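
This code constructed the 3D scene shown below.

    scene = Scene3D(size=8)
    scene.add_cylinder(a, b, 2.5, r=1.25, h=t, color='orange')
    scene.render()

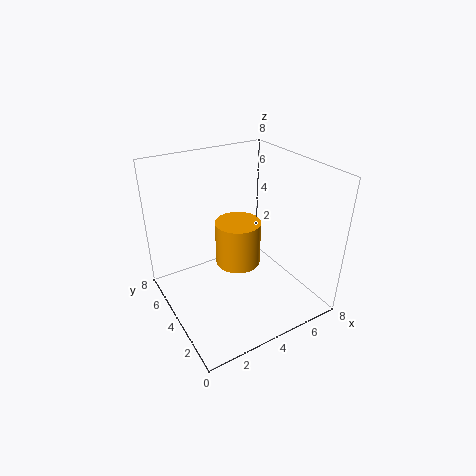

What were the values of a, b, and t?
a = 4
b = 4
t = 2.5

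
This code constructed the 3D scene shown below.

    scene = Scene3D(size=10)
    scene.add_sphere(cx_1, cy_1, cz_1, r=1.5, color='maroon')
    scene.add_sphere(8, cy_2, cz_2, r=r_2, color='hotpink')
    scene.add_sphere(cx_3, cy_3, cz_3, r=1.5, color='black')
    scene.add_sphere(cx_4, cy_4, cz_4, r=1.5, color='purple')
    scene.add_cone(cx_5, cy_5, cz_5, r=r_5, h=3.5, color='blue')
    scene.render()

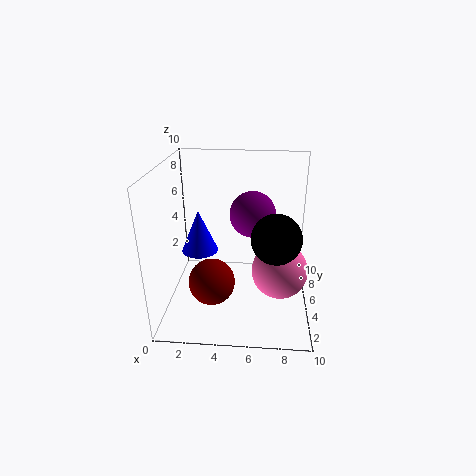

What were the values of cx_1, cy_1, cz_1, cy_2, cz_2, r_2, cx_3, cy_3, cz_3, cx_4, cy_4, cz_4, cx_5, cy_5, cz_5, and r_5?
cx_1 = 3.5, cy_1 = 2.5, cz_1 = 3, cy_2 = 5, cz_2 = 2.5, r_2 = 2, cx_3 = 7.5, cy_3 = 2, cz_3 = 6.5, cx_4 = 6, cy_4 = 4.5, cz_4 = 7, cx_5 = 1.5, cy_5 = 8.5, cz_5 = 2, r_5 = 1.5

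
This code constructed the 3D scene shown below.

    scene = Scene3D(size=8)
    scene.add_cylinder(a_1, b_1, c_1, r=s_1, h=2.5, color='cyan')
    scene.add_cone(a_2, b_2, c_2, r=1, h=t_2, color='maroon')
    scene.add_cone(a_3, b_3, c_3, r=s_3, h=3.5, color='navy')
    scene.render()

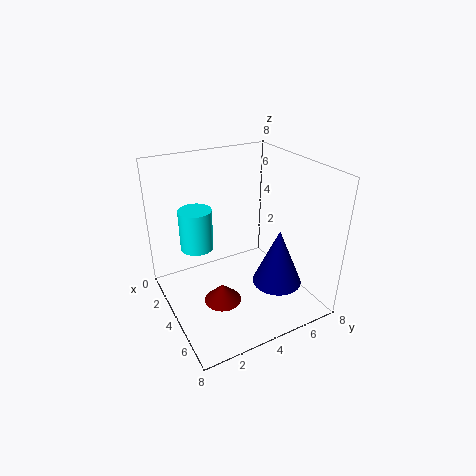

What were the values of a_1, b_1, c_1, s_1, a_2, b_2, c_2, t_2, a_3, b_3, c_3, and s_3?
a_1 = 1.5, b_1 = 2.5, c_1 = 2.5, s_1 = 1, a_2 = 5, b_2 = 2.5, c_2 = 1, t_2 = 1, a_3 = 4.5, b_3 = 6.5, c_3 = 0.5, s_3 = 1.5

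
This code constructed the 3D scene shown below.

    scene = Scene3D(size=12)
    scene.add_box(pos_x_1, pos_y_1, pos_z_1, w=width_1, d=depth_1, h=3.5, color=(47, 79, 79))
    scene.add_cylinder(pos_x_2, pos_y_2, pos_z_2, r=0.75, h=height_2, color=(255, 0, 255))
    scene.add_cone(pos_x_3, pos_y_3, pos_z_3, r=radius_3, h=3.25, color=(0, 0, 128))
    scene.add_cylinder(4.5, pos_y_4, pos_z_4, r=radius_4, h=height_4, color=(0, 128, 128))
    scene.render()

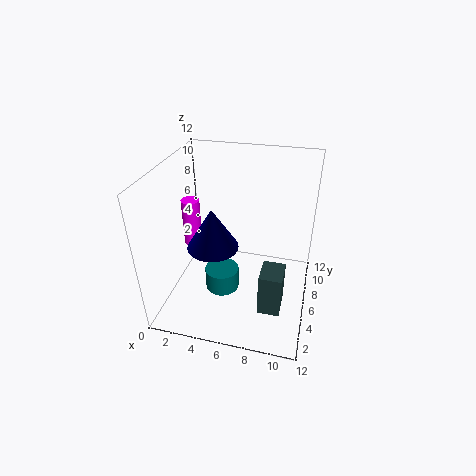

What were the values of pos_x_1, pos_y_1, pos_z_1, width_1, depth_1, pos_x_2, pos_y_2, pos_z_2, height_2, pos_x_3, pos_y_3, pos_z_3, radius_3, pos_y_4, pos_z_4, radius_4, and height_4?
pos_x_1 = 8.5; pos_y_1 = 2.25; pos_z_1 = 1.75; width_1 = 1.75; depth_1 = 2.25; pos_x_2 = 2; pos_y_2 = 6; pos_z_2 = 5; height_2 = 4; pos_x_3 = 4.5; pos_y_3 = 4; pos_z_3 = 6.25; radius_3 = 2; pos_y_4 = 6; pos_z_4 = 0.5; radius_4 = 1.5; height_4 = 2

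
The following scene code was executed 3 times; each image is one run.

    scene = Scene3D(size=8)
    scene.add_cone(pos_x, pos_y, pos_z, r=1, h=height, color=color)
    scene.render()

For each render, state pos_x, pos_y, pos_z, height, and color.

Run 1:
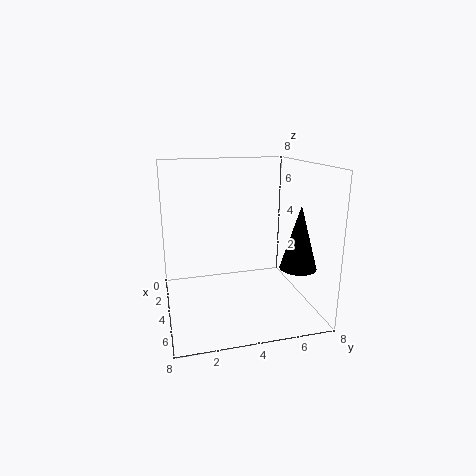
pos_x = 5.5, pos_y = 7, pos_z = 2.5, height = 3.5, color = 'black'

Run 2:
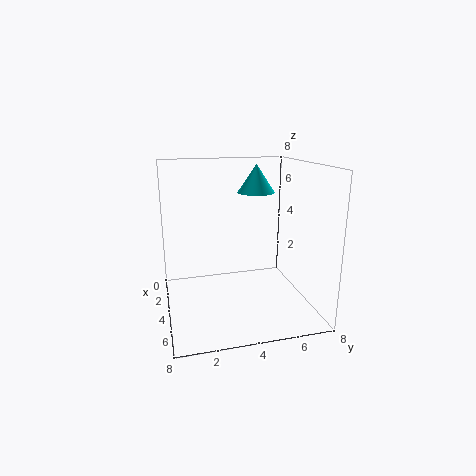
pos_x = 4, pos_y = 5, pos_z = 6.5, height = 1.5, color = 'cyan'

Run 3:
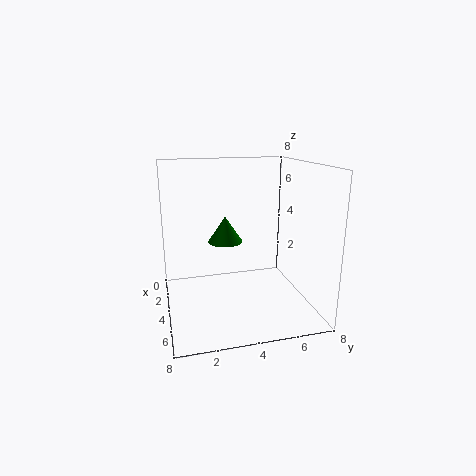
pos_x = 3, pos_y = 3.5, pos_z = 3.5, height = 1.5, color = 'green'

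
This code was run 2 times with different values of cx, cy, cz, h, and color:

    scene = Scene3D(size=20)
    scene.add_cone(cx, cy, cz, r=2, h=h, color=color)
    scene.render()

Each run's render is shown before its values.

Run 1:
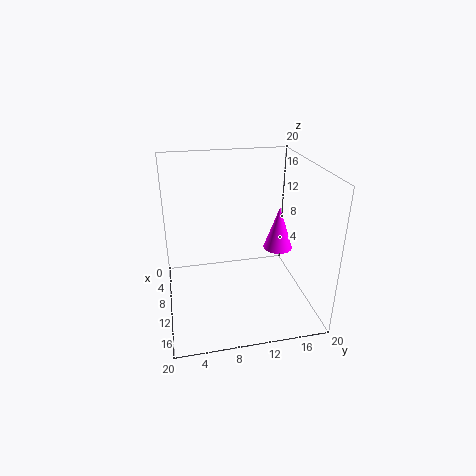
cx = 11, cy = 15.5, cz = 8.5, h = 6, color = 'magenta'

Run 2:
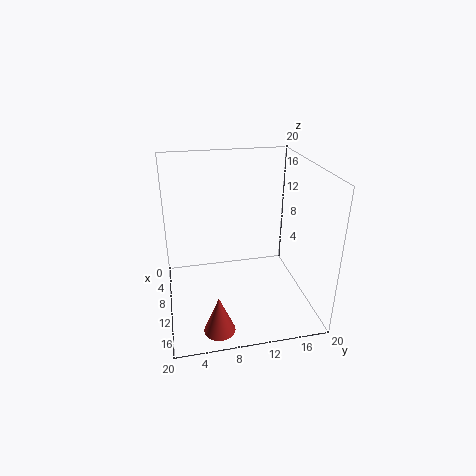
cx = 17.5, cy = 6, cz = 1, h = 5, color = 'brown'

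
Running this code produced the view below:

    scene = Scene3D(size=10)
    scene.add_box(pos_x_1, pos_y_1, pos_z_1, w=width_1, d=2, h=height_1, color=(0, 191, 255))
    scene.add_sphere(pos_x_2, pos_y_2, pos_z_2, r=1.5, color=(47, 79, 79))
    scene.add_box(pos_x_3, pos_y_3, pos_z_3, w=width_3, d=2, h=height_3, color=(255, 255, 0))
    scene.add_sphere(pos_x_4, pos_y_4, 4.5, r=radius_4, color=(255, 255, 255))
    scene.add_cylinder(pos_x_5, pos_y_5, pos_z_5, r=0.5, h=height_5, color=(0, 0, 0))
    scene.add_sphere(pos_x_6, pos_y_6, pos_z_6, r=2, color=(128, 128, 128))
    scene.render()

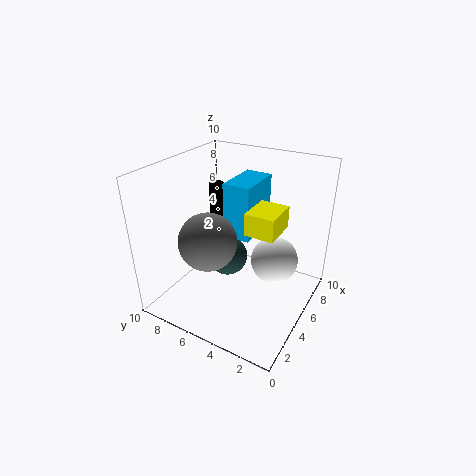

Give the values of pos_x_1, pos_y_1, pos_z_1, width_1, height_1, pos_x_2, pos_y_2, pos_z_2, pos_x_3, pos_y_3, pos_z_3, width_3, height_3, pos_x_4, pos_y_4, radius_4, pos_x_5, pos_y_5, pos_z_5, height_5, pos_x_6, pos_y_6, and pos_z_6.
pos_x_1 = 5.5; pos_y_1 = 4.5; pos_z_1 = 4.5; width_1 = 3.5; height_1 = 4; pos_x_2 = 6; pos_y_2 = 6.5; pos_z_2 = 2.5; pos_x_3 = 4; pos_y_3 = 2; pos_z_3 = 6; width_3 = 2.5; height_3 = 1.5; pos_x_4 = 4.5; pos_y_4 = 2; radius_4 = 1.5; pos_x_5 = 5.5; pos_y_5 = 7; pos_z_5 = 6; height_5 = 2.5; pos_x_6 = 3.5; pos_y_6 = 6.5; pos_z_6 = 5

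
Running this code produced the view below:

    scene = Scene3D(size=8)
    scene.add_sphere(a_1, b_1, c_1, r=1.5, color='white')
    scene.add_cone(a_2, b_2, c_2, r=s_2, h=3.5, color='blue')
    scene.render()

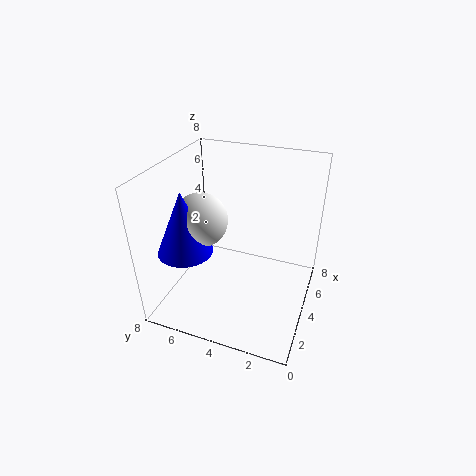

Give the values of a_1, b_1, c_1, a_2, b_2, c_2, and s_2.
a_1 = 3.5
b_1 = 6
c_1 = 5
a_2 = 2.5
b_2 = 6.5
c_2 = 3.5
s_2 = 1.5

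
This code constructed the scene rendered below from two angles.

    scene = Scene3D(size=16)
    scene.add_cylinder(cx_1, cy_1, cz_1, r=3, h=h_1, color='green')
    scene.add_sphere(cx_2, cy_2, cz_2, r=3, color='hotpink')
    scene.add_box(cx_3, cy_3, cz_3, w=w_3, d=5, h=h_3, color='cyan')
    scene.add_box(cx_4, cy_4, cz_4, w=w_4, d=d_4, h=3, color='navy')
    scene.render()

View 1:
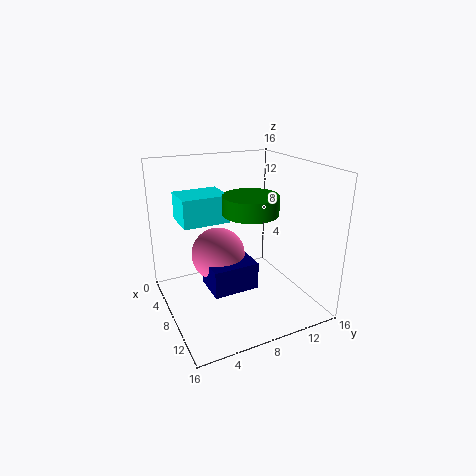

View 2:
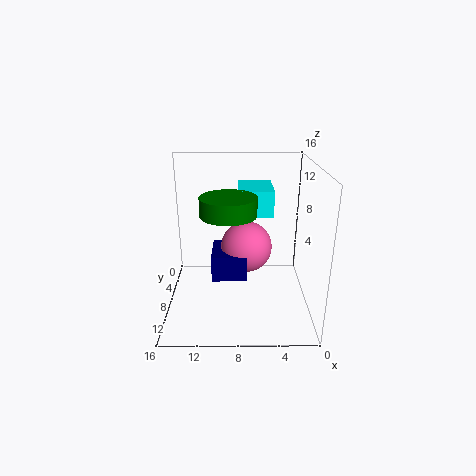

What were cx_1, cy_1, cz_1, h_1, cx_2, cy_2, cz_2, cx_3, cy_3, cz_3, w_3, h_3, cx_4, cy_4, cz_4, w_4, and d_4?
cx_1 = 9; cy_1 = 9; cz_1 = 11; h_1 = 2; cx_2 = 7; cy_2 = 6; cz_2 = 6; cx_3 = 4; cy_3 = 2; cz_3 = 10; w_3 = 4; h_3 = 3; cx_4 = 7; cy_4 = 4; cz_4 = 3; w_4 = 4; d_4 = 5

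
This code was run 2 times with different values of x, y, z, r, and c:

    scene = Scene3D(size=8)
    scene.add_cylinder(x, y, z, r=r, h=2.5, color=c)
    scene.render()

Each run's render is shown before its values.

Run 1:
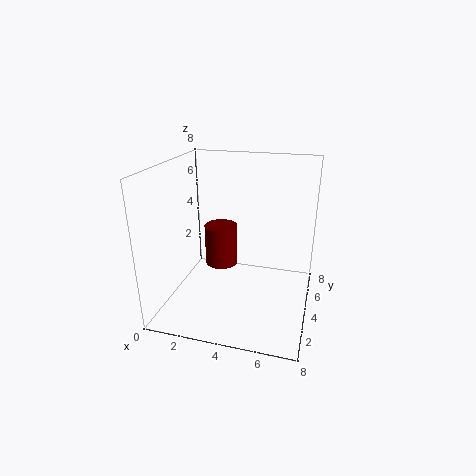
x = 2.5
y = 5.5
z = 1.5
r = 1
c = 'maroon'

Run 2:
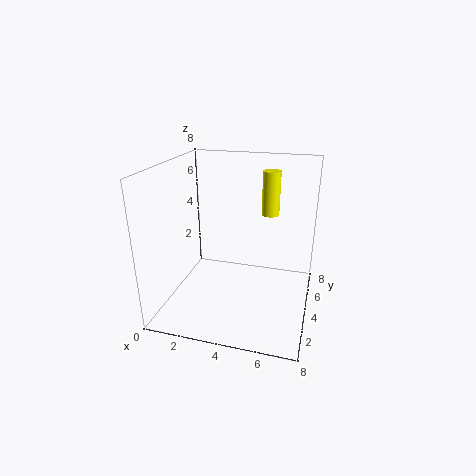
x = 5.5
y = 5.5
z = 5
r = 0.5
c = 'yellow'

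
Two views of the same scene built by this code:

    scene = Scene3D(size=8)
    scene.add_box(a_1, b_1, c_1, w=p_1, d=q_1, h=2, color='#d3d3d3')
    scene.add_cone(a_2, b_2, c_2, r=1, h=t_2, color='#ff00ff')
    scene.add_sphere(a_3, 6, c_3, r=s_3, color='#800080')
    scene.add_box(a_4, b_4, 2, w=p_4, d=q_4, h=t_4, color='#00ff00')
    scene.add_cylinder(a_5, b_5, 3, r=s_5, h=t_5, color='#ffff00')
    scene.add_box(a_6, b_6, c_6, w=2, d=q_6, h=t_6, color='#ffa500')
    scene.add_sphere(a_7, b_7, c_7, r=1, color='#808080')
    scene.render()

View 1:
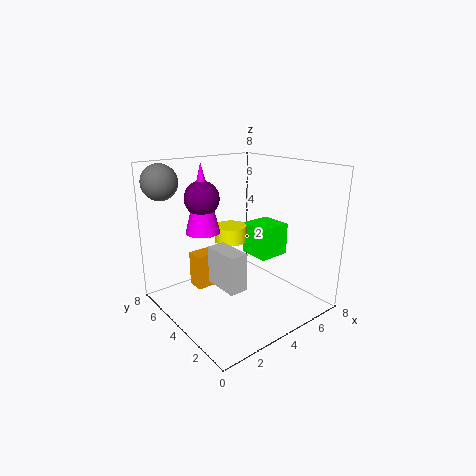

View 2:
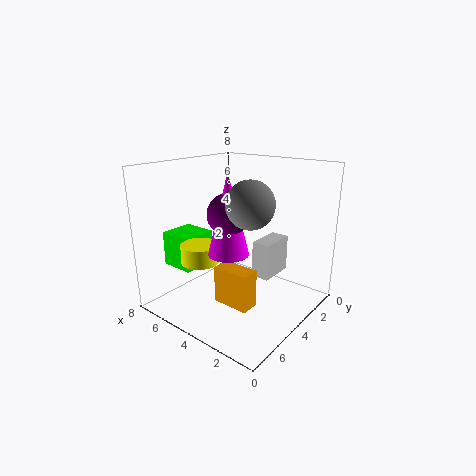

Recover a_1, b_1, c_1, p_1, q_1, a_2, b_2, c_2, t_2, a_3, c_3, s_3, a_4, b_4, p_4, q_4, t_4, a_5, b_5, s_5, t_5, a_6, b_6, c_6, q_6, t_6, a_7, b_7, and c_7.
a_1 = 2
b_1 = 2
c_1 = 2
p_1 = 1
q_1 = 2
a_2 = 3
b_2 = 6
c_2 = 4
t_2 = 4
a_3 = 3
c_3 = 6
s_3 = 1
a_4 = 6
b_4 = 4
p_4 = 2
q_4 = 2
t_4 = 2
a_5 = 5
b_5 = 6
s_5 = 1
t_5 = 1
a_6 = 2
b_6 = 5
c_6 = 1
q_6 = 1
t_6 = 2
a_7 = 1
b_7 = 7
c_7 = 7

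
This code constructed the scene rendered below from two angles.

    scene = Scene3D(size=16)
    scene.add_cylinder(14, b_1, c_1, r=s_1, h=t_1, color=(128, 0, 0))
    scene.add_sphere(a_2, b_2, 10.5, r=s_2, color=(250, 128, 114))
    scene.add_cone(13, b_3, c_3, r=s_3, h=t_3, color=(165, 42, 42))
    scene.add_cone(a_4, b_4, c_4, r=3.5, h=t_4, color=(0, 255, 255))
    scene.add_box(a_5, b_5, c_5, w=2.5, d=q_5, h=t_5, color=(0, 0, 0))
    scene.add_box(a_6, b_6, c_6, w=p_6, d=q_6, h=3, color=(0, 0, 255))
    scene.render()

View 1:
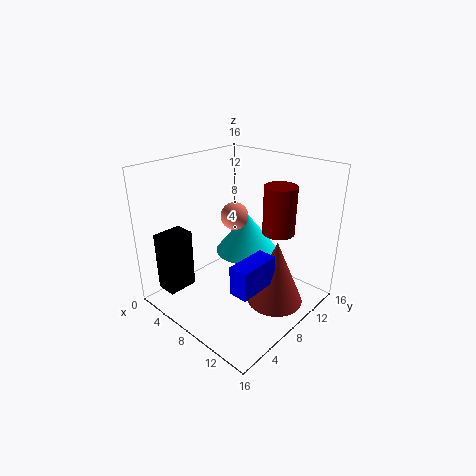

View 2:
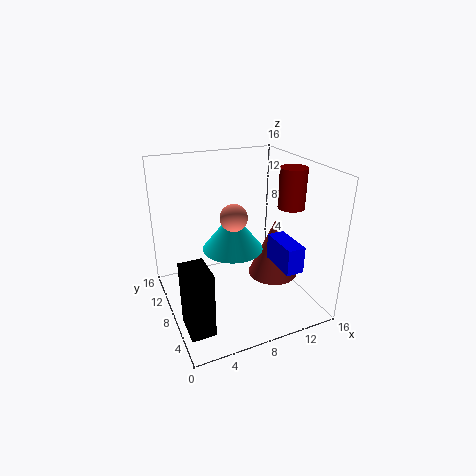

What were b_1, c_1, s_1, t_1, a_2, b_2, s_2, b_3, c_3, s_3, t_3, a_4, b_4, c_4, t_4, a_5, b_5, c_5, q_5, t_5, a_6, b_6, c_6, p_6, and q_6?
b_1 = 7
c_1 = 11
s_1 = 1.5
t_1 = 4.5
a_2 = 7.5
b_2 = 8
s_2 = 1.5
b_3 = 8.5
c_3 = 2
s_3 = 3
t_3 = 7
a_4 = 8
b_4 = 9.5
c_4 = 6
t_4 = 4.5
a_5 = 0.5
b_5 = 2
c_5 = 1
q_5 = 3.5
t_5 = 7
a_6 = 11.5
b_6 = 3
c_6 = 5
p_6 = 2
q_6 = 4.5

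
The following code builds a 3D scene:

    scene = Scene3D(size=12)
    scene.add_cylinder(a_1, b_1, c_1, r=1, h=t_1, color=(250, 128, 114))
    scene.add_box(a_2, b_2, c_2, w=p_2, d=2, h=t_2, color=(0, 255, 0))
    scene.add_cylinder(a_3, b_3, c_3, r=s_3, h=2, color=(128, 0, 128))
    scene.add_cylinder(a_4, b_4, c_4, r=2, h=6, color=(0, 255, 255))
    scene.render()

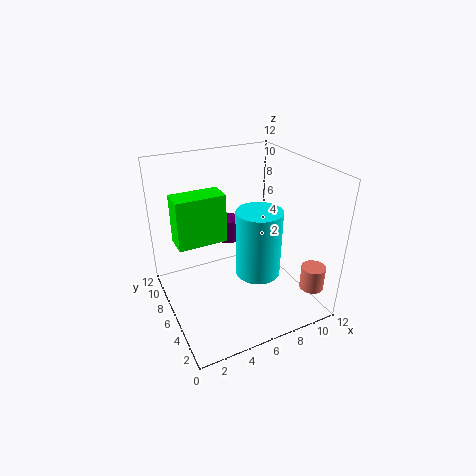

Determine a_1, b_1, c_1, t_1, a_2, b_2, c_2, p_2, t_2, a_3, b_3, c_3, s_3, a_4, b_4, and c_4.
a_1 = 11, b_1 = 2, c_1 = 2, t_1 = 2, a_2 = 1, b_2 = 6, c_2 = 6, p_2 = 4, t_2 = 4, a_3 = 6, b_3 = 8, c_3 = 5, s_3 = 1, a_4 = 8, b_4 = 6, c_4 = 2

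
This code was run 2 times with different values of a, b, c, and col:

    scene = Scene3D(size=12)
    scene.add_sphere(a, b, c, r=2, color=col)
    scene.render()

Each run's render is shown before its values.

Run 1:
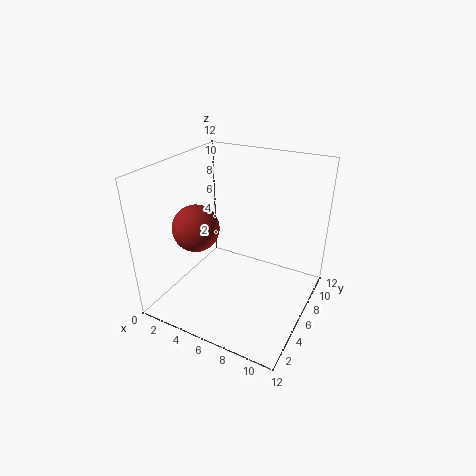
a = 2.5; b = 5; c = 6.5; col = 'brown'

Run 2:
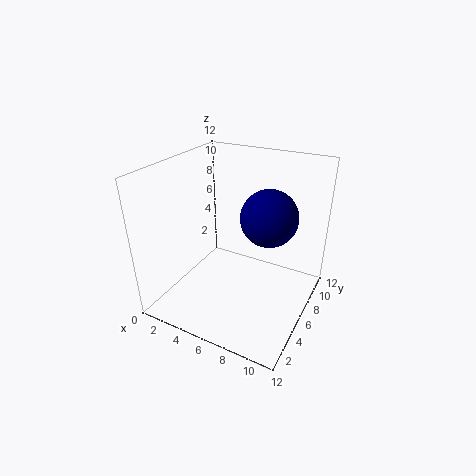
a = 9.5; b = 4; c = 9.5; col = 'navy'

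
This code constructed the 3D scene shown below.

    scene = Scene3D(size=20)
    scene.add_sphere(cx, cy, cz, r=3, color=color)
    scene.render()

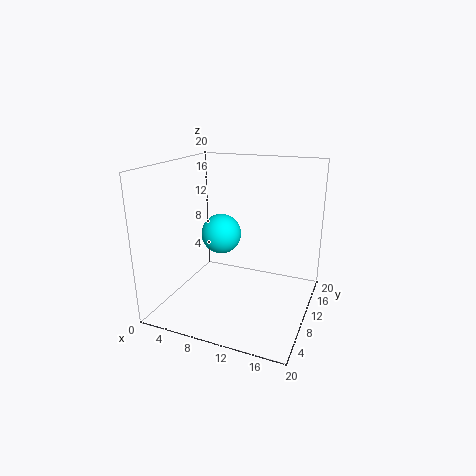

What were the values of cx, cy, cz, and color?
cx = 6
cy = 13
cz = 9
color = 'cyan'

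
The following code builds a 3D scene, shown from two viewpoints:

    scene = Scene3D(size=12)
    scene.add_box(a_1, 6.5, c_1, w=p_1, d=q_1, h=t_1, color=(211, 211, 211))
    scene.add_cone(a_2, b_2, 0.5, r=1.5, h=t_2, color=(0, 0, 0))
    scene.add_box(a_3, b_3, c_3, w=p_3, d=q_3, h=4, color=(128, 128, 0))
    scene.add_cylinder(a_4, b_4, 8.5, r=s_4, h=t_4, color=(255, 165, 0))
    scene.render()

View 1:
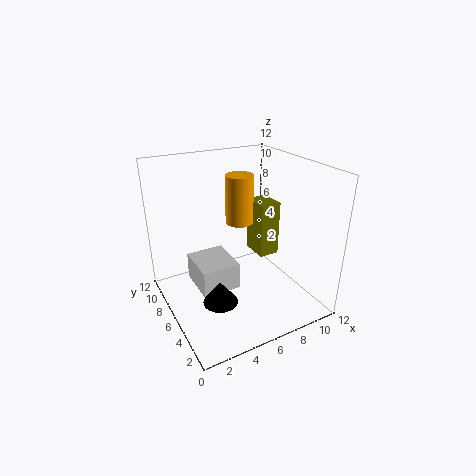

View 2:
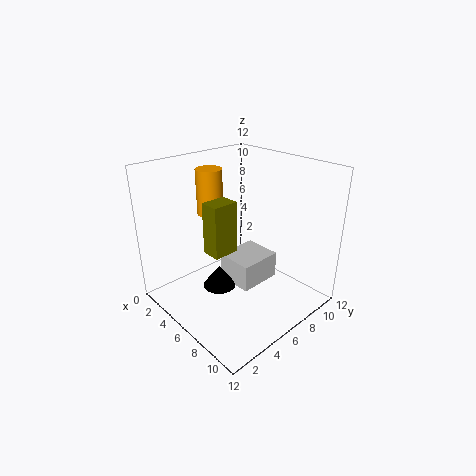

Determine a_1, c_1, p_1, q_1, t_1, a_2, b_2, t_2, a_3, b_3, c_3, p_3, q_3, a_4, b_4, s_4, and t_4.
a_1 = 3
c_1 = 0.5
p_1 = 3.5
q_1 = 4
t_1 = 2.5
a_2 = 4
b_2 = 5.5
t_2 = 2
a_3 = 6
b_3 = 2.5
c_3 = 6
p_3 = 1.5
q_3 = 2
a_4 = 5
b_4 = 4
s_4 = 1
t_4 = 3.5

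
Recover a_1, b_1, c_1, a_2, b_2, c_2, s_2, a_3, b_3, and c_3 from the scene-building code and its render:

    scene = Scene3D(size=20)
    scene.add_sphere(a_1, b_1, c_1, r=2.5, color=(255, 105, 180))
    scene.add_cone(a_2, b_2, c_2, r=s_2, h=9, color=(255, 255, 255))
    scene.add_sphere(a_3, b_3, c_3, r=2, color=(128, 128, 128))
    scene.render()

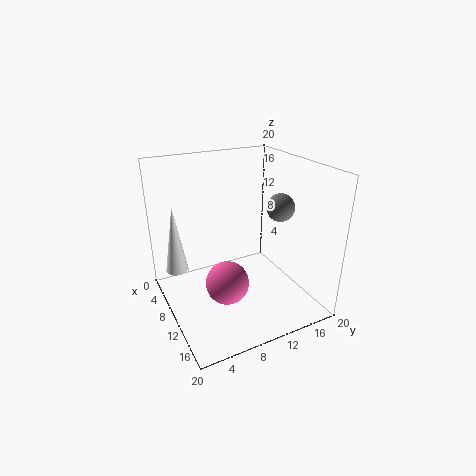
a_1 = 17, b_1 = 5, c_1 = 8.5, a_2 = 8.5, b_2 = 1.5, c_2 = 6.5, s_2 = 1.5, a_3 = 10.5, b_3 = 16.5, c_3 = 13.5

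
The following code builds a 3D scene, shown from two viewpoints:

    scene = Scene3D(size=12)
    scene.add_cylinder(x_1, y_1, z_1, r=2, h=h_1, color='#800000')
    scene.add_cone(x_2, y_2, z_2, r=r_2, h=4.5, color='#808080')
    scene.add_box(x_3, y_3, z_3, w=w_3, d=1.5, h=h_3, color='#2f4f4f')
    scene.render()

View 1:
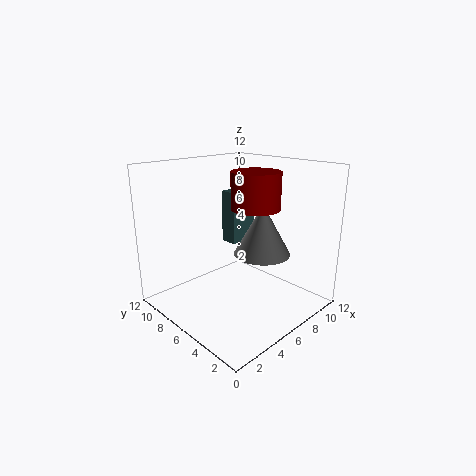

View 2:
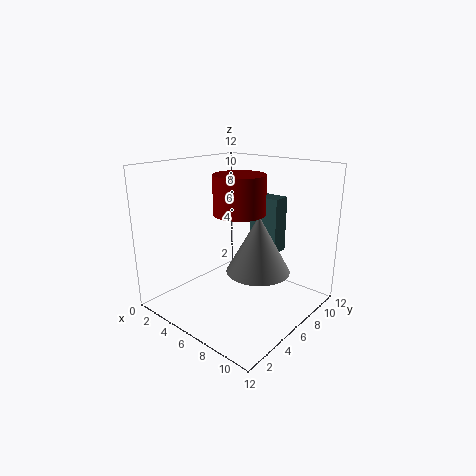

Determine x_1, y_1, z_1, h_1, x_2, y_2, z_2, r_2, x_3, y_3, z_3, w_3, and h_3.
x_1 = 7, y_1 = 5, z_1 = 8.5, h_1 = 3, x_2 = 8.5, y_2 = 5.5, z_2 = 4, r_2 = 2.5, x_3 = 6.5, y_3 = 7, z_3 = 5, w_3 = 2.5, h_3 = 4.5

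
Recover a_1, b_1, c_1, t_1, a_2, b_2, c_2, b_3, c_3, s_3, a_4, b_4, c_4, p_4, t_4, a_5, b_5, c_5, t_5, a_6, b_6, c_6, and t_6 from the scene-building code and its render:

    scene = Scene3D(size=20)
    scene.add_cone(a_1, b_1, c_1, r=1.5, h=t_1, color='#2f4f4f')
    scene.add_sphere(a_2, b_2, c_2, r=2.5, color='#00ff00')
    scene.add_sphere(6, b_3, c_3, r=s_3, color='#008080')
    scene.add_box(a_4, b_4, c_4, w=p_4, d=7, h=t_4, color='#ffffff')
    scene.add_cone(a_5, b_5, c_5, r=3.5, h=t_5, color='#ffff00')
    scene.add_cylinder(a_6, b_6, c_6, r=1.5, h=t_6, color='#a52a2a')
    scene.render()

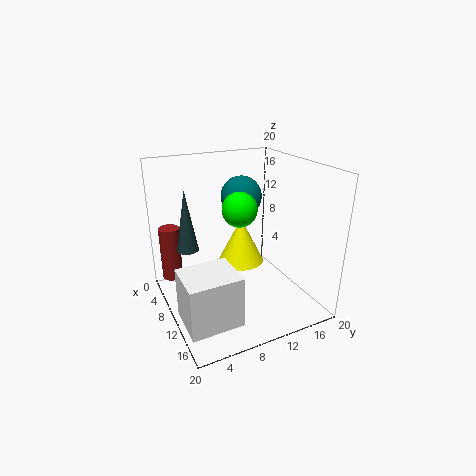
a_1 = 7.5
b_1 = 3.5
c_1 = 8.5
t_1 = 8.5
a_2 = 8.5
b_2 = 11
c_2 = 13.5
b_3 = 12.5
c_3 = 14.5
s_3 = 3
a_4 = 11
b_4 = 0.5
c_4 = 1
p_4 = 6
t_4 = 7
a_5 = 6
b_5 = 12.5
c_5 = 4
t_5 = 7
a_6 = 3.5
b_6 = 2
c_6 = 2.5
t_6 = 8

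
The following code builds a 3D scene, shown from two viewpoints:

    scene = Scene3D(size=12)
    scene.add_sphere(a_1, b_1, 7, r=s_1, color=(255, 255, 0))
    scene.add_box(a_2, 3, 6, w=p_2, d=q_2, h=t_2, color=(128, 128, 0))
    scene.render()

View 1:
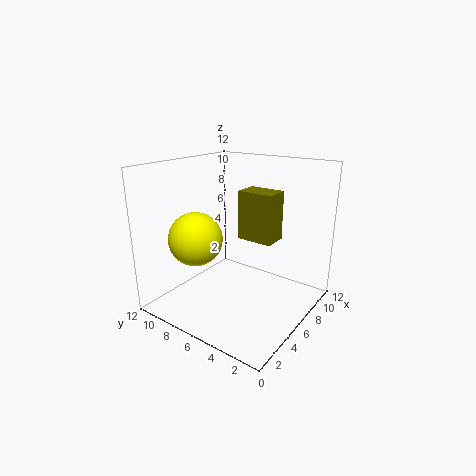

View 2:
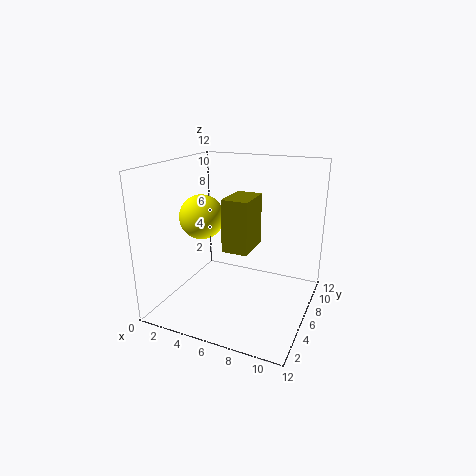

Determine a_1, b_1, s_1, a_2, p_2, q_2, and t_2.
a_1 = 2, b_1 = 7, s_1 = 2, a_2 = 6, p_2 = 2, q_2 = 3, t_2 = 4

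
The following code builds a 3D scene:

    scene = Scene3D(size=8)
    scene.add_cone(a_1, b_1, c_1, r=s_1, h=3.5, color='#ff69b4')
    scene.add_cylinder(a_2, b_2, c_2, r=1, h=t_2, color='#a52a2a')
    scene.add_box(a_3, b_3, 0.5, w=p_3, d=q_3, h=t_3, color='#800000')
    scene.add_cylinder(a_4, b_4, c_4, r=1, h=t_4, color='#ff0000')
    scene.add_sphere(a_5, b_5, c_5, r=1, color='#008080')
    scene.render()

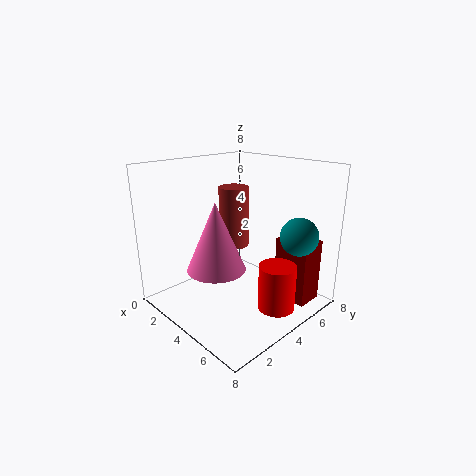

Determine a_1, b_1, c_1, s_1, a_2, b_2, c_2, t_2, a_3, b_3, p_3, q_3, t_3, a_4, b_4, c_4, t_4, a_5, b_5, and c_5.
a_1 = 4.5
b_1 = 2
c_1 = 3
s_1 = 1.5
a_2 = 1
b_2 = 6.5
c_2 = 2
t_2 = 4
a_3 = 5.5
b_3 = 5.5
p_3 = 2
q_3 = 1.5
t_3 = 3.5
a_4 = 6.5
b_4 = 4.5
c_4 = 0.5
t_4 = 2.5
a_5 = 7
b_5 = 5.5
c_5 = 4.5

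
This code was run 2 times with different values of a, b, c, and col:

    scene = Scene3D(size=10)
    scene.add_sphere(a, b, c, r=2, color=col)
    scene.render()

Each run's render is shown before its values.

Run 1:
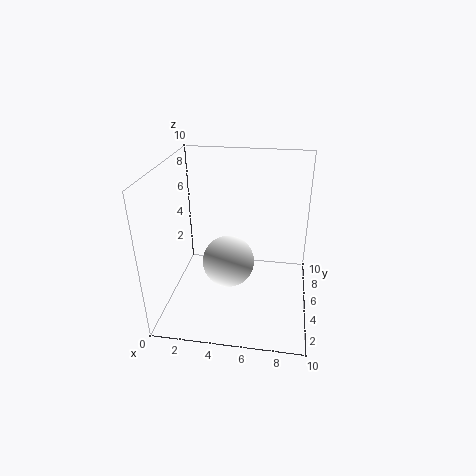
a = 4, b = 6.5, c = 2, col = 'white'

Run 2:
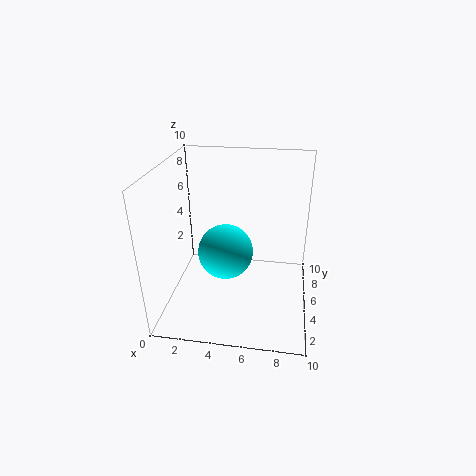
a = 4, b = 5.5, c = 3.5, col = 'cyan'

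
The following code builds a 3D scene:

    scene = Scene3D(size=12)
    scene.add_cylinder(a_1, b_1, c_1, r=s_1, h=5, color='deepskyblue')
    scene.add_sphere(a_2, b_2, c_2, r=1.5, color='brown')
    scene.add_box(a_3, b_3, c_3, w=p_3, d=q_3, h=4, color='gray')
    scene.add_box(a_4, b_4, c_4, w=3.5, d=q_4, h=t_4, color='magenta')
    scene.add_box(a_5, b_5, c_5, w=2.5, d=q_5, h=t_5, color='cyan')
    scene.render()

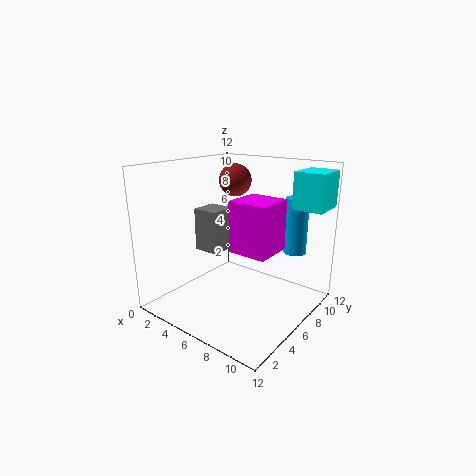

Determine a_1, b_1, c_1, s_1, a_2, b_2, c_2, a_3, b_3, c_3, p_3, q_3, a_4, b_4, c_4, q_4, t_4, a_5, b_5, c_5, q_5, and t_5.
a_1 = 9
b_1 = 10.5
c_1 = 4
s_1 = 1
a_2 = 3
b_2 = 9.5
c_2 = 10
a_3 = 0.5
b_3 = 6.5
c_3 = 3.5
p_3 = 2.5
q_3 = 2.5
a_4 = 5
b_4 = 6
c_4 = 4.5
q_4 = 3.5
t_4 = 4.5
a_5 = 9.5
b_5 = 8.5
c_5 = 8.5
q_5 = 3
t_5 = 3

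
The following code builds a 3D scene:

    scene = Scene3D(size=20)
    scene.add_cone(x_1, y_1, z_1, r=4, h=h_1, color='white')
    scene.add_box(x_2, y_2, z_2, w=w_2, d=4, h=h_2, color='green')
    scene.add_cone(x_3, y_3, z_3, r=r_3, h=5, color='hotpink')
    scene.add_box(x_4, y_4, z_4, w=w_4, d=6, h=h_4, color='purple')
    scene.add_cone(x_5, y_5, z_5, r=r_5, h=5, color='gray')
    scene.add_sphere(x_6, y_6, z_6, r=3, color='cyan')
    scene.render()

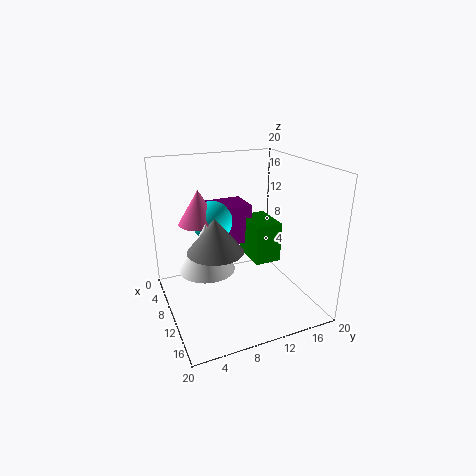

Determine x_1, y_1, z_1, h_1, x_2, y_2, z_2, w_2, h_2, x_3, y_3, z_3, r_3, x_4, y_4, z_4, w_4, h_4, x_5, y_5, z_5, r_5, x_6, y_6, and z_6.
x_1 = 8, y_1 = 6, z_1 = 5, h_1 = 7, x_2 = 4, y_2 = 13, z_2 = 5, w_2 = 6, h_2 = 6, x_3 = 5, y_3 = 6, z_3 = 11, r_3 = 3, x_4 = 1, y_4 = 8, z_4 = 7, w_4 = 5, h_4 = 6, x_5 = 9, y_5 = 7, z_5 = 8, r_5 = 4, x_6 = 5, y_6 = 8, z_6 = 11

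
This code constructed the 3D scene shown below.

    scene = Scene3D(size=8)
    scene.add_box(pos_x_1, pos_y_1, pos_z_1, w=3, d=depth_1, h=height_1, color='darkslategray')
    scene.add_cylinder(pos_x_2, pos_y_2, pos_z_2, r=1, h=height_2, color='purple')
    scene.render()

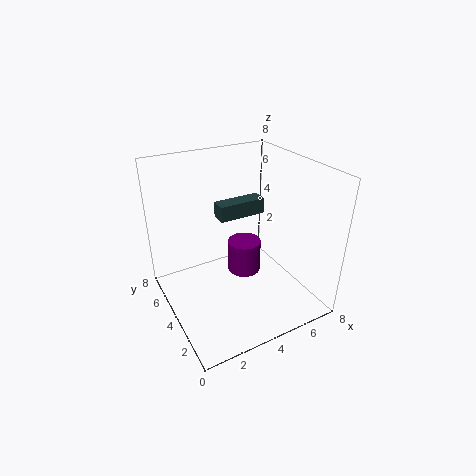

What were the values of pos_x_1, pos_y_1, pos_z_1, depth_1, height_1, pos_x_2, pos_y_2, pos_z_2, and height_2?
pos_x_1 = 4
pos_y_1 = 6
pos_z_1 = 4
depth_1 = 1
height_1 = 1
pos_x_2 = 5
pos_y_2 = 5
pos_z_2 = 1
height_2 = 2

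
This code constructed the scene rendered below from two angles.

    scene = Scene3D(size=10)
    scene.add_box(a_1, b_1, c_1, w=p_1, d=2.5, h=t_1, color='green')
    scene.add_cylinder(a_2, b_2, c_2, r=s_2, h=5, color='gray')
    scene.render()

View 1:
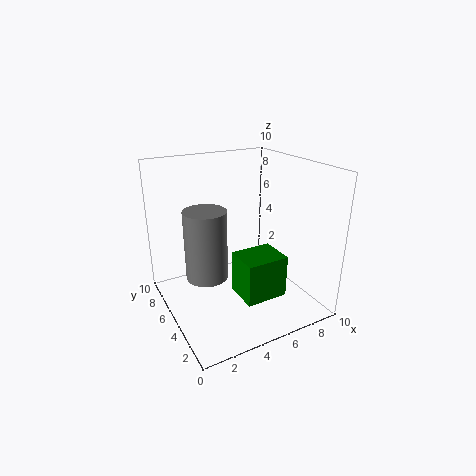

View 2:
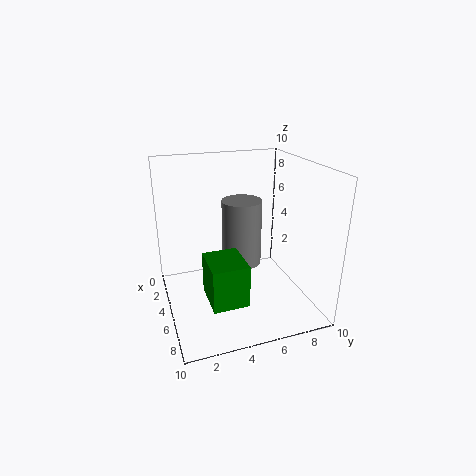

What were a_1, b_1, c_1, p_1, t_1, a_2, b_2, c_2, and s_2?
a_1 = 4.5; b_1 = 2.5; c_1 = 1; p_1 = 3; t_1 = 3; a_2 = 3; b_2 = 6; c_2 = 2; s_2 = 1.5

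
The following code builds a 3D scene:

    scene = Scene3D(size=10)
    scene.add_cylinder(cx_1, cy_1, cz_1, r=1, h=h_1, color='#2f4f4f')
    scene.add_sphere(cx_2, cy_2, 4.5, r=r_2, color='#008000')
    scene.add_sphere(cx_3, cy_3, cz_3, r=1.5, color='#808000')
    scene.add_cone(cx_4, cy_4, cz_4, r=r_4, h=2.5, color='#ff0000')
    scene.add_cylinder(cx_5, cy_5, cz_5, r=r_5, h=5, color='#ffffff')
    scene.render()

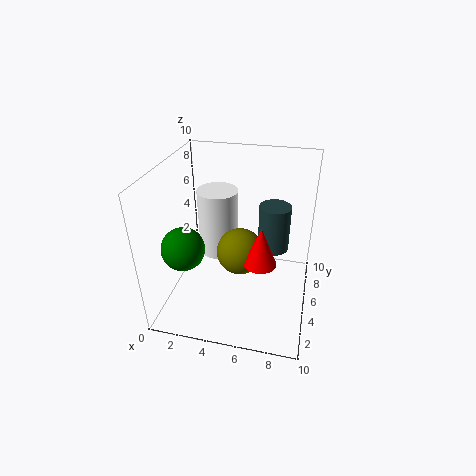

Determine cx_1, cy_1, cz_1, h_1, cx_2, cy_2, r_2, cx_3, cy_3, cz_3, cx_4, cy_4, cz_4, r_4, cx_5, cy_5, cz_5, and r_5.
cx_1 = 7.5
cy_1 = 4.5
cz_1 = 5
h_1 = 3
cx_2 = 1.5
cy_2 = 3.5
r_2 = 1.5
cx_3 = 5.5
cy_3 = 3.5
cz_3 = 5
cx_4 = 7
cy_4 = 2.5
cz_4 = 5
r_4 = 1
cx_5 = 3
cy_5 = 7
cz_5 = 2.5
r_5 = 1.5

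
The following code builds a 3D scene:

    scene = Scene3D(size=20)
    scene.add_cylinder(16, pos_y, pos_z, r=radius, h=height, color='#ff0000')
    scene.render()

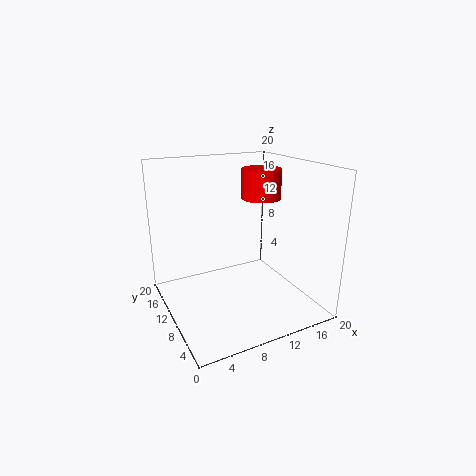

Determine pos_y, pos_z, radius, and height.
pos_y = 14; pos_z = 14; radius = 3; height = 4.5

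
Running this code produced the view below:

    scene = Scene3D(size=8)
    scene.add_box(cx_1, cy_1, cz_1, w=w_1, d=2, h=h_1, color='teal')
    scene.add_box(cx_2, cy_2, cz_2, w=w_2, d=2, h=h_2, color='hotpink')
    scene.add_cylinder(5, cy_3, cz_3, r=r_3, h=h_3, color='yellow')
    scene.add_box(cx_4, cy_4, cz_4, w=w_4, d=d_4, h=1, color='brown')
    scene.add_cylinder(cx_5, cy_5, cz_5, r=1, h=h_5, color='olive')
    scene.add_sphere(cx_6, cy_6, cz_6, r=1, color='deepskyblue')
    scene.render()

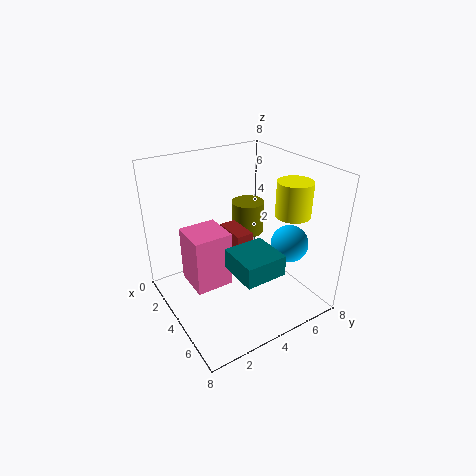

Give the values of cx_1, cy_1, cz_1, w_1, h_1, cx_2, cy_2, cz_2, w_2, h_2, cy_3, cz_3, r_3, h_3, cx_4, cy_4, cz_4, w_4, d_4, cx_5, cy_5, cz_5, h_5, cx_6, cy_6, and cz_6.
cx_1 = 6
cy_1 = 2
cz_1 = 4
w_1 = 2
h_1 = 1
cx_2 = 3
cy_2 = 1
cz_2 = 2
w_2 = 2
h_2 = 3
cy_3 = 7
cz_3 = 5
r_3 = 1
h_3 = 2
cx_4 = 2
cy_4 = 4
cz_4 = 3
w_4 = 2
d_4 = 1
cx_5 = 2
cy_5 = 6
cz_5 = 3
h_5 = 2
cx_6 = 6
cy_6 = 6
cz_6 = 4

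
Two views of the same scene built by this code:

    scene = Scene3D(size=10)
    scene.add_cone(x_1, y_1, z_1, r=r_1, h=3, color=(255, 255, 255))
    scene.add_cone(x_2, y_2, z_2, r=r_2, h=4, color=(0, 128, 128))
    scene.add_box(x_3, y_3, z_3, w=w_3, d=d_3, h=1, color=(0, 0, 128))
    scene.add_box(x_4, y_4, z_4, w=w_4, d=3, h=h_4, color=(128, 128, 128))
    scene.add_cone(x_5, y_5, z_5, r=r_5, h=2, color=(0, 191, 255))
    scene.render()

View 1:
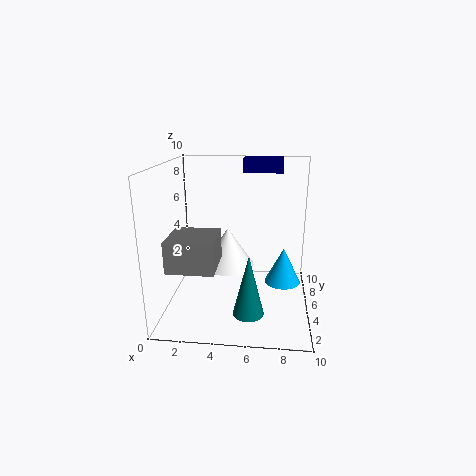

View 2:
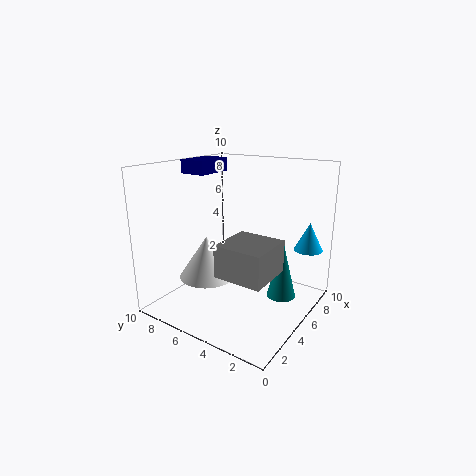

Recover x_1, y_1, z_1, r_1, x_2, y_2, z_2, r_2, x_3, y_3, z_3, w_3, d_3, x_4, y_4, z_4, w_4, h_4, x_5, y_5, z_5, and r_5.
x_1 = 4, y_1 = 7, z_1 = 2, r_1 = 2, x_2 = 6, y_2 = 2, z_2 = 1, r_2 = 1, x_3 = 5, y_3 = 8, z_3 = 9, w_3 = 3, d_3 = 2, x_4 = 1, y_4 = 1, z_4 = 4, w_4 = 3, h_4 = 2, x_5 = 8, y_5 = 1, z_5 = 4, r_5 = 1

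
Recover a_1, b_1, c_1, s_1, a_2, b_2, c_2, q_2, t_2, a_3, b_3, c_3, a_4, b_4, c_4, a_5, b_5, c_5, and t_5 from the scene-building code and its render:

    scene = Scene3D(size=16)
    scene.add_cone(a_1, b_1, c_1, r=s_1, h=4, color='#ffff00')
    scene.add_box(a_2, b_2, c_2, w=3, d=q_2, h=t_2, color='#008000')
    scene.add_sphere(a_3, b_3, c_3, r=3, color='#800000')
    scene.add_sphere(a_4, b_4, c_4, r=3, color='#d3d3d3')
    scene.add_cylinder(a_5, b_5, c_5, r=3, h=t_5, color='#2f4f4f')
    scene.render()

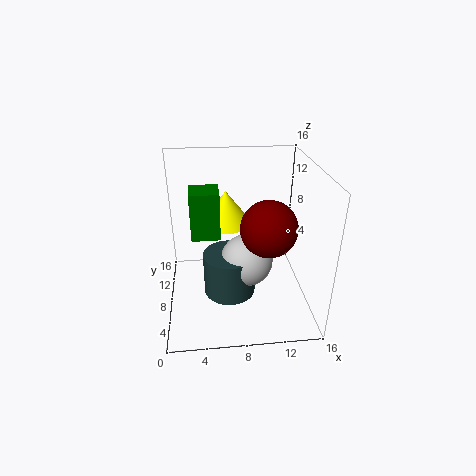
a_1 = 7, b_1 = 12, c_1 = 8, s_1 = 3, a_2 = 3, b_2 = 6, c_2 = 9, q_2 = 3, t_2 = 5, a_3 = 11, b_3 = 6, c_3 = 10, a_4 = 9, b_4 = 8, c_4 = 5, a_5 = 7, b_5 = 8, c_5 = 1, t_5 = 5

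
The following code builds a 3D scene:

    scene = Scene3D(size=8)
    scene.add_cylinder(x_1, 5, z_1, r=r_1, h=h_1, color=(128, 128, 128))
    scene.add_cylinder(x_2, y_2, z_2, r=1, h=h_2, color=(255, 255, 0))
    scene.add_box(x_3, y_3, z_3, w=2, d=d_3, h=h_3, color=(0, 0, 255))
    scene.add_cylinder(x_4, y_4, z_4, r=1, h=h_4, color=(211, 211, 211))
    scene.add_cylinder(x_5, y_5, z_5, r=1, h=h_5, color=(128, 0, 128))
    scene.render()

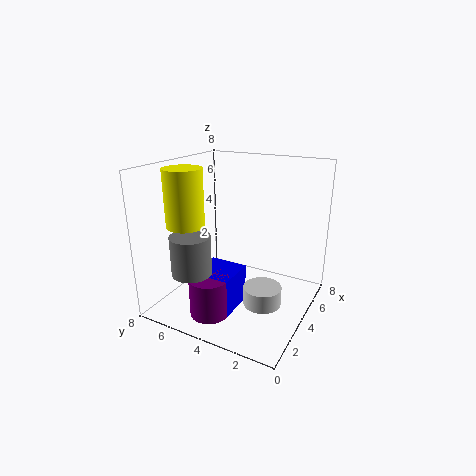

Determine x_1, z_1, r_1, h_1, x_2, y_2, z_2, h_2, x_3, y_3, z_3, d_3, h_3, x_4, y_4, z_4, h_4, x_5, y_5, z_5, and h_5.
x_1 = 1; z_1 = 3; r_1 = 1; h_1 = 2; x_2 = 2; y_2 = 6; z_2 = 5; h_2 = 3; x_3 = 1; y_3 = 3; z_3 = 1; d_3 = 2; h_3 = 2; x_4 = 3; y_4 = 2; z_4 = 1; h_4 = 1; x_5 = 1; y_5 = 4; z_5 = 1; h_5 = 2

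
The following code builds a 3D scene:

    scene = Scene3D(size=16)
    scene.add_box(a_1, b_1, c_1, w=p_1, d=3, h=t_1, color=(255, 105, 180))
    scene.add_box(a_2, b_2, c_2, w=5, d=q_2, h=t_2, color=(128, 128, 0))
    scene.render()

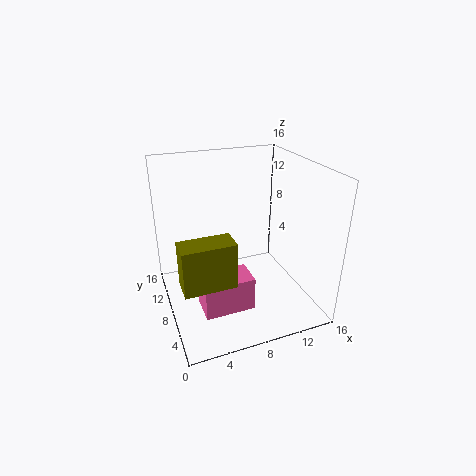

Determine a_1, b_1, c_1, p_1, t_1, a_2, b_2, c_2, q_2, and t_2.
a_1 = 2.5; b_1 = 2; c_1 = 3; p_1 = 5; t_1 = 3.5; a_2 = 0.5; b_2 = 1.5; c_2 = 6.5; q_2 = 2.5; t_2 = 4.5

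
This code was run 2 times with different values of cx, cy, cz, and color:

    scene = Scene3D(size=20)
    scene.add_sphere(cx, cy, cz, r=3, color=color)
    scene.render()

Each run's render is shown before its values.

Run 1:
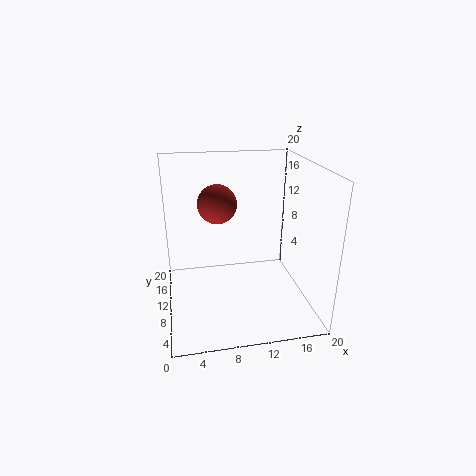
cx = 8; cy = 16; cz = 13; color = 'brown'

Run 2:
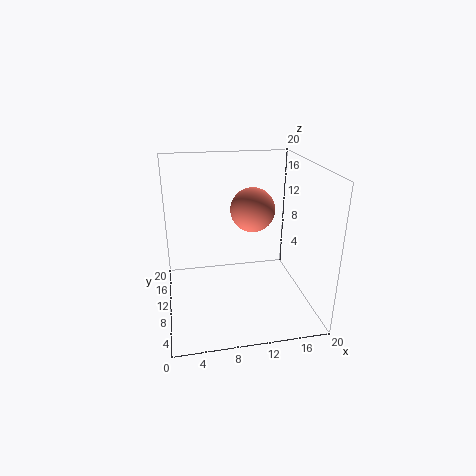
cx = 12; cy = 10; cz = 14; color = 'salmon'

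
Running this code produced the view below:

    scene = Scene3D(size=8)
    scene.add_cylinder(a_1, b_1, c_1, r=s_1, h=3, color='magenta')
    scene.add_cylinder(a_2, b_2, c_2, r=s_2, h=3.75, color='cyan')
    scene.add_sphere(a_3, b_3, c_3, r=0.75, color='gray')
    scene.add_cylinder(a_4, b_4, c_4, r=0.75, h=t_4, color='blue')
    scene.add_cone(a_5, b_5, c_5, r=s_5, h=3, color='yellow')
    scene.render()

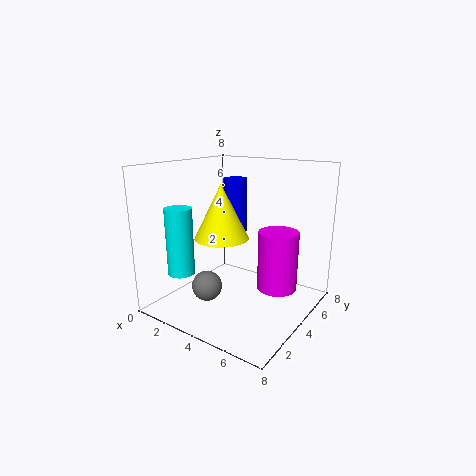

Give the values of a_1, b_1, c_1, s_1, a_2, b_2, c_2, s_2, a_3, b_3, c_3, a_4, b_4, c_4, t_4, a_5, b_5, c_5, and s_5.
a_1 = 6.75
b_1 = 3.5
c_1 = 2
s_1 = 1
a_2 = 1.5
b_2 = 2
c_2 = 2
s_2 = 0.75
a_3 = 4
b_3 = 1.25
c_3 = 2.25
a_4 = 1.75
b_4 = 7
c_4 = 3.25
t_4 = 3.5
a_5 = 3.25
b_5 = 3.5
c_5 = 4
s_5 = 1.5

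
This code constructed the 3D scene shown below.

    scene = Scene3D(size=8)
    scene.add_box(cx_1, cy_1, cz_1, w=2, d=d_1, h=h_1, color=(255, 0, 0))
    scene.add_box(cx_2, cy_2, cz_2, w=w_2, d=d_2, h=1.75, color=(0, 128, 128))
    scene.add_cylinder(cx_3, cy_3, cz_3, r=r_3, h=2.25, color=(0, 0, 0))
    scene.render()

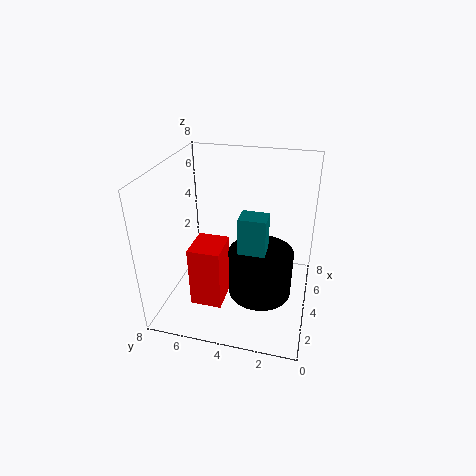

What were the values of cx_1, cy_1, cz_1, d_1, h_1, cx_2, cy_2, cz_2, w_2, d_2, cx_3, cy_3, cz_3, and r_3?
cx_1 = 2, cy_1 = 4.5, cz_1 = 0.5, d_1 = 1.75, h_1 = 3.5, cx_2 = 1, cy_2 = 2, cz_2 = 5, w_2 = 1, d_2 = 1.25, cx_3 = 1.5, cy_3 = 2.25, cz_3 = 2.75, r_3 = 1.5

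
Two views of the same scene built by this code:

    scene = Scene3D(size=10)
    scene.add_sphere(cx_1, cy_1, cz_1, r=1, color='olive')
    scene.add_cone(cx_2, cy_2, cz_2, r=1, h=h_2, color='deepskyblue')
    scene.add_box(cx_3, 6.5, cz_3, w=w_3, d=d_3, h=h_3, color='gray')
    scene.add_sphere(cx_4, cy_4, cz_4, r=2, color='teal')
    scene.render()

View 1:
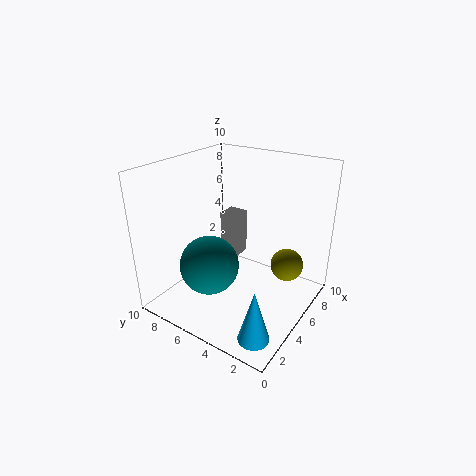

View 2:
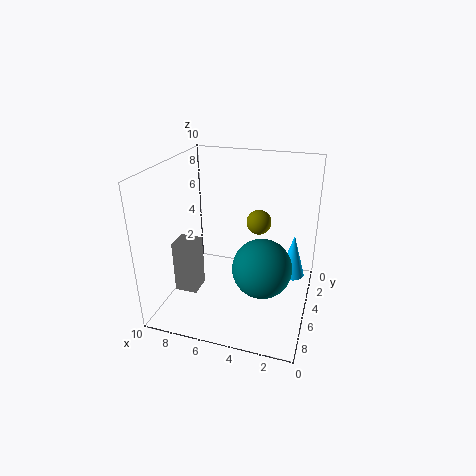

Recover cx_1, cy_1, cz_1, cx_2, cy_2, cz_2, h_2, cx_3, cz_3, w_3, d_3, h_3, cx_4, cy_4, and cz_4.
cx_1 = 4.5
cy_1 = 1
cz_1 = 4.5
cx_2 = 1.5
cy_2 = 1.5
cz_2 = 0.5
h_2 = 3.5
cx_3 = 7
cz_3 = 2
w_3 = 1.5
d_3 = 1.5
h_3 = 3.5
cx_4 = 3
cy_4 = 6
cz_4 = 3.5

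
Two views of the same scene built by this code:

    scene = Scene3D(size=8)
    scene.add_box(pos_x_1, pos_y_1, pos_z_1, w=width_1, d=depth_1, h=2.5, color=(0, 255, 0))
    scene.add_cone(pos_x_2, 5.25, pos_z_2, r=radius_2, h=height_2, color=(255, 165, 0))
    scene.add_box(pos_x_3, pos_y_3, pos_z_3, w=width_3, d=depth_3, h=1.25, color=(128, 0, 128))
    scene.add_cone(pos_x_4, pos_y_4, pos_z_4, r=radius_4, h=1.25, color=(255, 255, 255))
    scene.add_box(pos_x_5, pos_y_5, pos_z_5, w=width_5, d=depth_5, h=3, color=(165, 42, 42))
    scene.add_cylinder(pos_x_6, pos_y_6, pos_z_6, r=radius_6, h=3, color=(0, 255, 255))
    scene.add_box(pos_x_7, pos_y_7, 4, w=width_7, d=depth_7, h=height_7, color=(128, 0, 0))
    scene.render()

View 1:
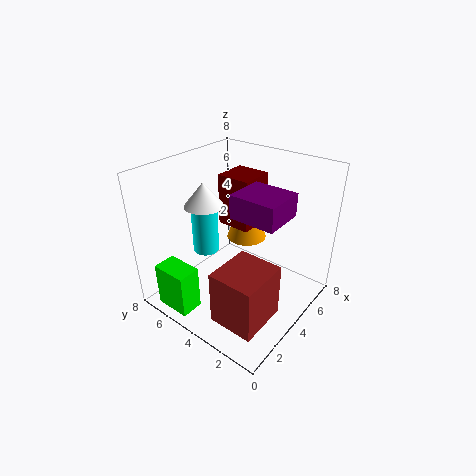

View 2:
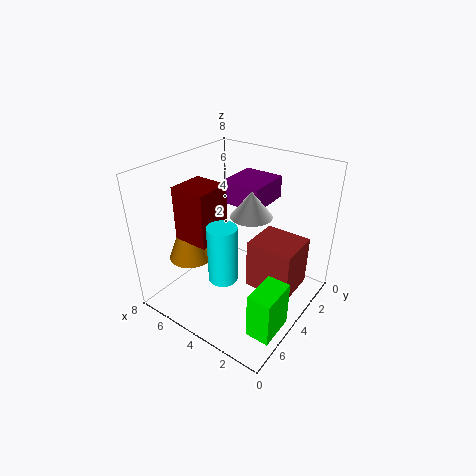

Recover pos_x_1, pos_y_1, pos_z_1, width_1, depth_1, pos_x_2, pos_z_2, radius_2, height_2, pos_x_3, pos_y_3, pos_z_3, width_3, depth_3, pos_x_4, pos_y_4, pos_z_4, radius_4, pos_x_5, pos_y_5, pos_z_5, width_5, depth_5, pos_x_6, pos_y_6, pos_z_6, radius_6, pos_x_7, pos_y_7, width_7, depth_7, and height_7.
pos_x_1 = 0.25
pos_y_1 = 4.75
pos_z_1 = 0.5
width_1 = 1.25
depth_1 = 2
pos_x_2 = 6.5
pos_z_2 = 2.5
radius_2 = 1.25
height_2 = 3.25
pos_x_3 = 3
pos_y_3 = 1.25
pos_z_3 = 5.75
width_3 = 2.25
depth_3 = 2.5
pos_x_4 = 2.5
pos_y_4 = 5
pos_z_4 = 6.25
radius_4 = 1
pos_x_5 = 1
pos_y_5 = 1
pos_z_5 = 0.5
width_5 = 2.75
depth_5 = 2.5
pos_x_6 = 3.5
pos_y_6 = 6
pos_z_6 = 2.75
radius_6 = 0.75
pos_x_7 = 4.75
pos_y_7 = 4
width_7 = 2
depth_7 = 2
height_7 = 3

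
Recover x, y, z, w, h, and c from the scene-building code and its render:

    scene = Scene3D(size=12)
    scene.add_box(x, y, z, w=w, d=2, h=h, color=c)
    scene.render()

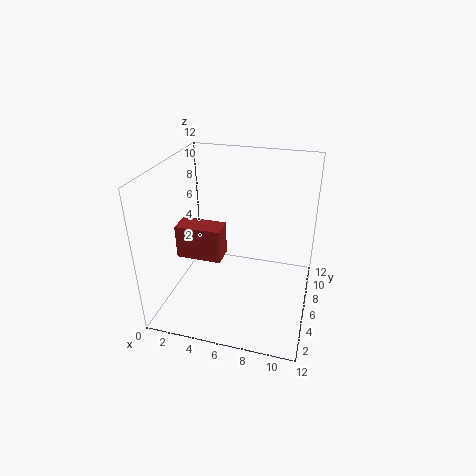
x = 0.5
y = 5.5
z = 3.5
w = 4
h = 3
c = 'brown'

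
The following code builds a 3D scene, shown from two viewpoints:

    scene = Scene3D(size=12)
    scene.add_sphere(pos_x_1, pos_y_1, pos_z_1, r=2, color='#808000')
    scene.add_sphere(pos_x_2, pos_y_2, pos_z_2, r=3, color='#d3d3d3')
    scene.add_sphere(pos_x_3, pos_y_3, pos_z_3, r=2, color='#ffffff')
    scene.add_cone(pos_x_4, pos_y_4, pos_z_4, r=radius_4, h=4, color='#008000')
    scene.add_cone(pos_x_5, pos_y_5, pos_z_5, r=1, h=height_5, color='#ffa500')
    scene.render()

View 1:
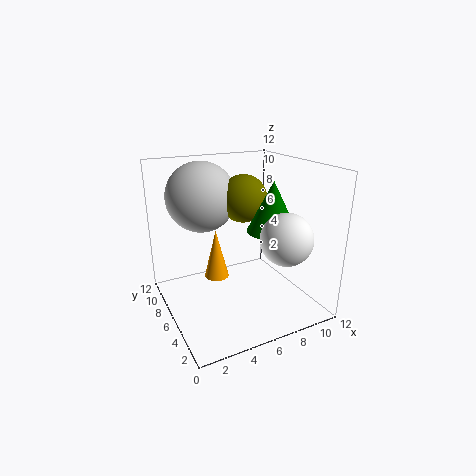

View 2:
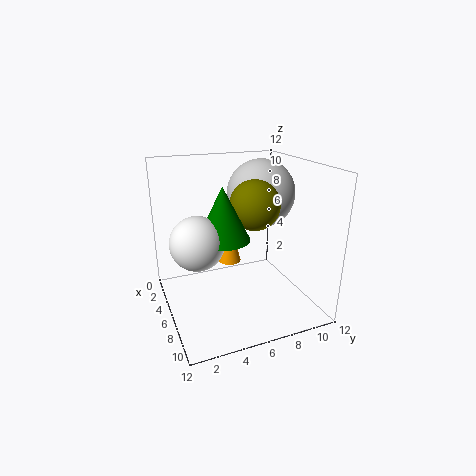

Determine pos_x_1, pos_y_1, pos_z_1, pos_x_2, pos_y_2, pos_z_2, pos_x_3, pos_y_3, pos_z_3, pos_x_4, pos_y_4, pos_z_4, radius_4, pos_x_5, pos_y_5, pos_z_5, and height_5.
pos_x_1 = 7; pos_y_1 = 7; pos_z_1 = 9; pos_x_2 = 4; pos_y_2 = 9; pos_z_2 = 9; pos_x_3 = 8; pos_y_3 = 2; pos_z_3 = 7; pos_x_4 = 8; pos_y_4 = 4; pos_z_4 = 7; radius_4 = 2; pos_x_5 = 4; pos_y_5 = 6; pos_z_5 = 3; height_5 = 4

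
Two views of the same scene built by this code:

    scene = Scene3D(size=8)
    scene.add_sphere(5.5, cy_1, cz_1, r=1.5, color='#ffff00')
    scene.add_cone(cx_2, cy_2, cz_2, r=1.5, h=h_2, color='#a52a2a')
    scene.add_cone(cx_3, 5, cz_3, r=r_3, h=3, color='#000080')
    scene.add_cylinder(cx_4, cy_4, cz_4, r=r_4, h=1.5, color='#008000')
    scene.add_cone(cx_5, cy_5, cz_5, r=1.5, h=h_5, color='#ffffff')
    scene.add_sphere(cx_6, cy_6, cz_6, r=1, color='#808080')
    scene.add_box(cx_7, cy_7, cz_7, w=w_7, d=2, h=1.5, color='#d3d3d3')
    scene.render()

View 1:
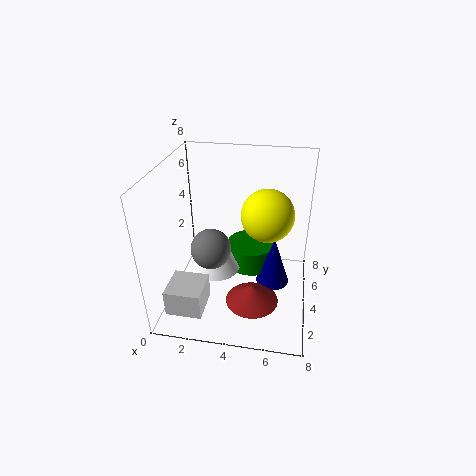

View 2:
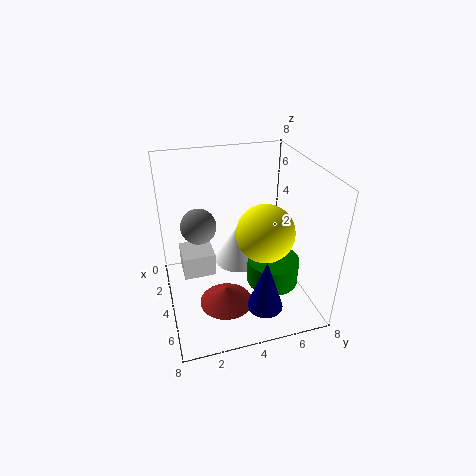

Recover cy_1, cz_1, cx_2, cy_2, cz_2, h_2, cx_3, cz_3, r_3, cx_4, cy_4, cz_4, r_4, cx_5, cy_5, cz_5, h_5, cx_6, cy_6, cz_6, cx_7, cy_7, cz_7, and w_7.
cy_1 = 5; cz_1 = 5; cx_2 = 5; cy_2 = 3; cz_2 = 0.5; h_2 = 1; cx_3 = 6; cz_3 = 0.5; r_3 = 1; cx_4 = 4.5; cy_4 = 6; cz_4 = 1; r_4 = 1.5; cx_5 = 2.5; cy_5 = 4.5; cz_5 = 1.5; h_5 = 2.5; cx_6 = 3; cy_6 = 2; cz_6 = 4.5; cx_7 = 0.5; cy_7 = 1; cz_7 = 0.5; w_7 = 2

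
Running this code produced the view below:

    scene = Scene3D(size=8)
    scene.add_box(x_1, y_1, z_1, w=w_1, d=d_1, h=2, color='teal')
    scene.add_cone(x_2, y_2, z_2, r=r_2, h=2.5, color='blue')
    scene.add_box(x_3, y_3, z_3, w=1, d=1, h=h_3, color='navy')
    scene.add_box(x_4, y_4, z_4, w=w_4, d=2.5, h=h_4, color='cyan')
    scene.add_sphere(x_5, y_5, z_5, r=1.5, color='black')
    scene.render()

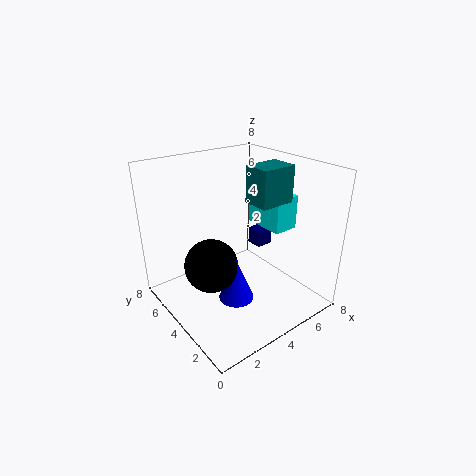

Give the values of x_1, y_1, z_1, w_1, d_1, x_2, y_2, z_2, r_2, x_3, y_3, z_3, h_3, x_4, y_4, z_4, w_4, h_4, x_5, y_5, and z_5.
x_1 = 4.5
y_1 = 2.5
z_1 = 6
w_1 = 2
d_1 = 1.5
x_2 = 3.5
y_2 = 3.5
z_2 = 0.5
r_2 = 1
x_3 = 6
y_3 = 4.5
z_3 = 2.5
h_3 = 1
x_4 = 6
y_4 = 3
z_4 = 4
w_4 = 1.5
h_4 = 2
x_5 = 2.5
y_5 = 4.5
z_5 = 2.5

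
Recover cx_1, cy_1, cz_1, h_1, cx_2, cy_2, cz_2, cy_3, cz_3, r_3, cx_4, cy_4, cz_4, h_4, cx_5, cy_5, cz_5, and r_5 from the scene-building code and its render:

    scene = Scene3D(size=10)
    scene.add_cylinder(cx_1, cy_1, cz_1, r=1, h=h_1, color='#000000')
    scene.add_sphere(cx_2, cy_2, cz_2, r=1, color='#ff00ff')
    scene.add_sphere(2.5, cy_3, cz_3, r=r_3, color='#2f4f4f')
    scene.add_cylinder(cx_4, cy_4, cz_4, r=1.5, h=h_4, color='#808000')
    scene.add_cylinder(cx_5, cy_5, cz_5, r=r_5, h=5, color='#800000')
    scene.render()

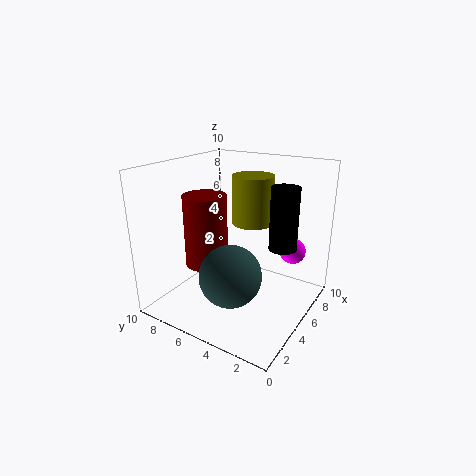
cx_1 = 7
cy_1 = 2.5
cz_1 = 4
h_1 = 4.5
cx_2 = 9
cy_2 = 2.5
cz_2 = 3
cy_3 = 4
cz_3 = 3.5
r_3 = 2
cx_4 = 7
cy_4 = 5
cz_4 = 5.5
h_4 = 3.5
cx_5 = 4
cy_5 = 7
cz_5 = 3
r_5 = 1.5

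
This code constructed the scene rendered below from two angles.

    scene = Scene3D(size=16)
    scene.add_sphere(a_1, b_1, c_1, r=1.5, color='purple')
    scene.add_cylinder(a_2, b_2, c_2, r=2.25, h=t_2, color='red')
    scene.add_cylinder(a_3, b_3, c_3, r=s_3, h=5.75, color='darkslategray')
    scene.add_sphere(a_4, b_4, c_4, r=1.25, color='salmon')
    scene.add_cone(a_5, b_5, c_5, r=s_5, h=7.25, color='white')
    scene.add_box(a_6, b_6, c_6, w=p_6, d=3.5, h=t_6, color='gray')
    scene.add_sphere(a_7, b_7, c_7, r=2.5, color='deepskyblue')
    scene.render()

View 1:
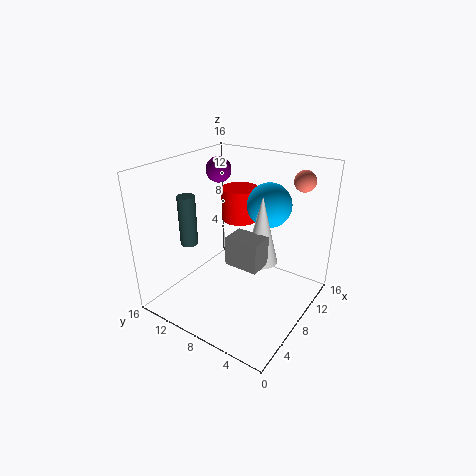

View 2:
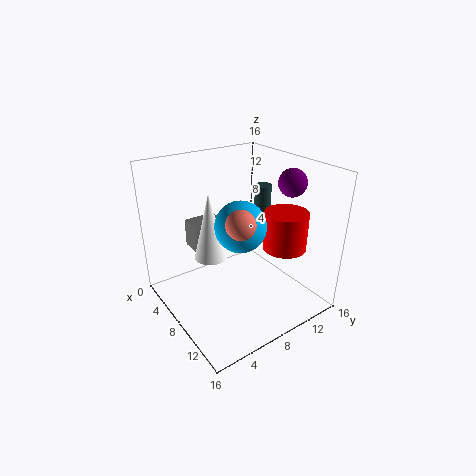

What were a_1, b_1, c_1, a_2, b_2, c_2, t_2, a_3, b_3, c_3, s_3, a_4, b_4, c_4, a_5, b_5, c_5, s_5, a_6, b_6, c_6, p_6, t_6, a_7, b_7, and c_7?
a_1 = 11; b_1 = 12.75; c_1 = 14.25; a_2 = 12.5; b_2 = 10.75; c_2 = 8; t_2 = 4; a_3 = 5.75; b_3 = 13.25; c_3 = 6.75; s_3 = 1; a_4 = 14.75; b_4 = 3.5; c_4 = 13.5; a_5 = 7.5; b_5 = 4.75; c_5 = 6.5; s_5 = 1.75; a_6 = 4.25; b_6 = 3.5; c_6 = 7; p_6 = 2.5; t_6 = 3; a_7 = 11.25; b_7 = 6; c_7 = 11.25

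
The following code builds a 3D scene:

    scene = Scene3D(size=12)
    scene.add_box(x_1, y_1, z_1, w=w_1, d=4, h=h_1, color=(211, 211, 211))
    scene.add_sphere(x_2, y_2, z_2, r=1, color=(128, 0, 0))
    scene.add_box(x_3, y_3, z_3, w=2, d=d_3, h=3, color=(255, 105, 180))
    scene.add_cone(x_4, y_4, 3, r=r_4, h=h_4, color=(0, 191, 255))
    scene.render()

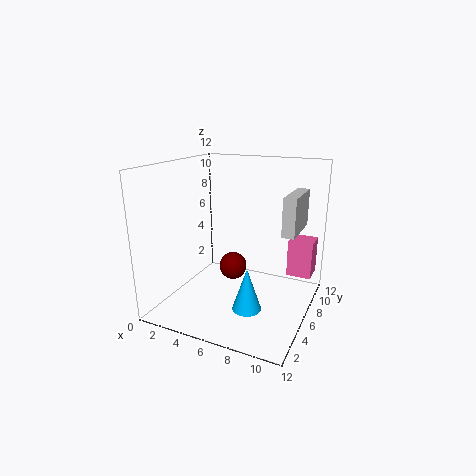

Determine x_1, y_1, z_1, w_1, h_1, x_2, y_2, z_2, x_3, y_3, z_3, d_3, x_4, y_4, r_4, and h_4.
x_1 = 10, y_1 = 5, z_1 = 7, w_1 = 1, h_1 = 3, x_2 = 7, y_2 = 3, z_2 = 5, x_3 = 10, y_3 = 7, z_3 = 3, d_3 = 2, x_4 = 9, y_4 = 1, r_4 = 1, h_4 = 3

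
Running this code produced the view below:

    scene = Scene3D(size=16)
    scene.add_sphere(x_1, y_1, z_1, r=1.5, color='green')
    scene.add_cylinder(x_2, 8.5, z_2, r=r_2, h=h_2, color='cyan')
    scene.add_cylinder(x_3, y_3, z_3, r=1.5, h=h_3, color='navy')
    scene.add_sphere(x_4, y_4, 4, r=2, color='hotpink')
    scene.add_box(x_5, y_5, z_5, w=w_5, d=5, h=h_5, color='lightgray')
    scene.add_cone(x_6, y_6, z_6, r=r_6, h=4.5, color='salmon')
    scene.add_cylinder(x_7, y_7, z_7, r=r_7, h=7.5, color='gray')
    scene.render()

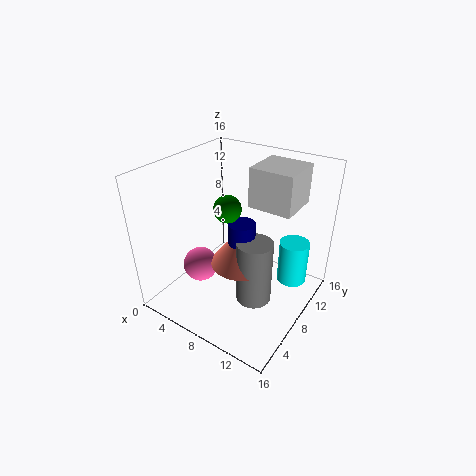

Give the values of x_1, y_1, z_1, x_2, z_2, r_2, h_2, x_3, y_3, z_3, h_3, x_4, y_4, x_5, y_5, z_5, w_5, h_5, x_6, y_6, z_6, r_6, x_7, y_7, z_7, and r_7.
x_1 = 7; y_1 = 7.5; z_1 = 11.5; x_2 = 14.5; z_2 = 5; r_2 = 1.5; h_2 = 4.5; x_3 = 8.5; y_3 = 8; z_3 = 4.5; h_3 = 5.5; x_4 = 4; y_4 = 6; x_5 = 8; y_5 = 10; z_5 = 11; w_5 = 5; h_5 = 4.5; x_6 = 8.5; y_6 = 8; z_6 = 5; r_6 = 3.5; x_7 = 10.5; y_7 = 7.5; z_7 = 1; r_7 = 2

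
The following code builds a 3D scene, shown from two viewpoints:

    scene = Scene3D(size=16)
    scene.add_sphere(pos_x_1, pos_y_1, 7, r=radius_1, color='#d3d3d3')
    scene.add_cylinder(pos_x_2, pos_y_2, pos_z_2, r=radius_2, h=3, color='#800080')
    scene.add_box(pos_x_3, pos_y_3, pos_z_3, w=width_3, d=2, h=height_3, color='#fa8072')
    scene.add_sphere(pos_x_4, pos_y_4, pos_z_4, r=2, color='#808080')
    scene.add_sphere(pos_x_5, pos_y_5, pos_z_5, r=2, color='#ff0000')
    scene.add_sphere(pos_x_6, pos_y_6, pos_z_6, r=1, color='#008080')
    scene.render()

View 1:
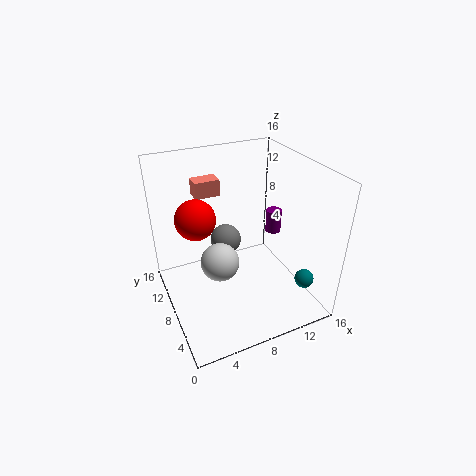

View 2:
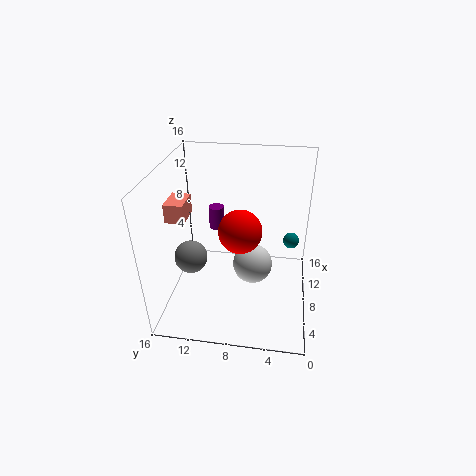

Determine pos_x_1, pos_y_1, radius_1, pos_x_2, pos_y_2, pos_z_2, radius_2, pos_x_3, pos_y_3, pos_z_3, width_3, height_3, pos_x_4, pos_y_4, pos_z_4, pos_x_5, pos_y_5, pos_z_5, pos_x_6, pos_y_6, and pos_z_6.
pos_x_1 = 5
pos_y_1 = 6
radius_1 = 2
pos_x_2 = 15
pos_y_2 = 12
pos_z_2 = 5
radius_2 = 1
pos_x_3 = 5
pos_y_3 = 13
pos_z_3 = 11
width_3 = 3
height_3 = 2
pos_x_4 = 9
pos_y_4 = 14
pos_z_4 = 4
pos_x_5 = 3
pos_y_5 = 7
pos_z_5 = 12
pos_x_6 = 13
pos_y_6 = 2
pos_z_6 = 5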